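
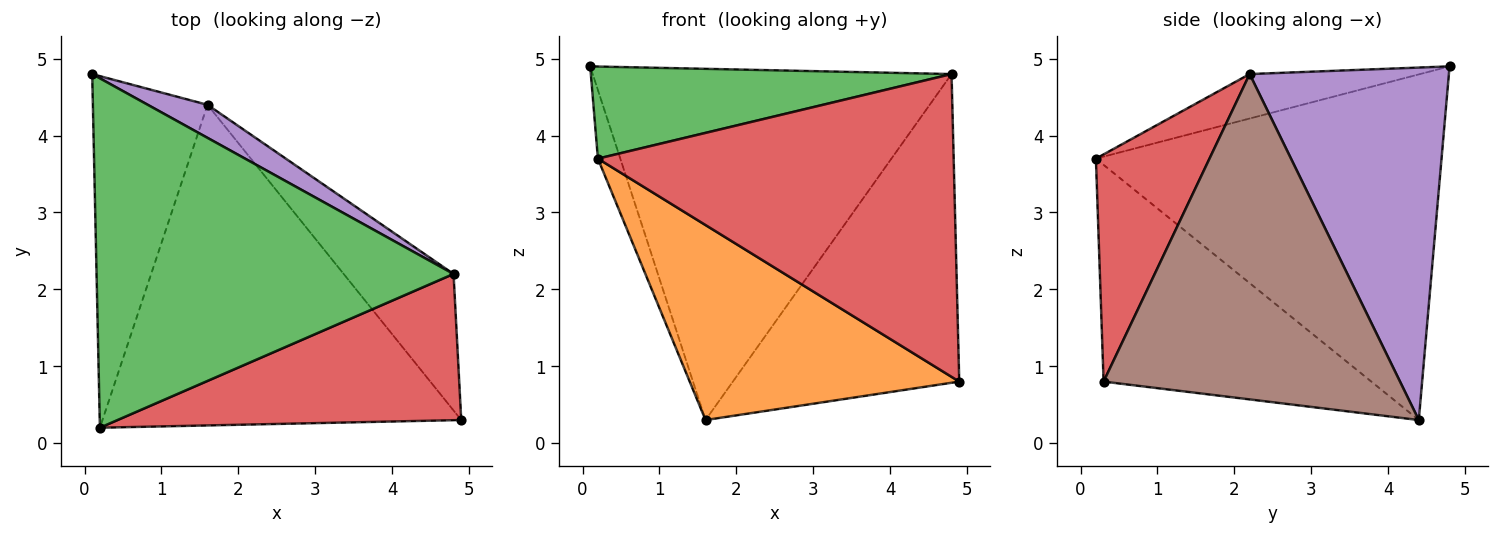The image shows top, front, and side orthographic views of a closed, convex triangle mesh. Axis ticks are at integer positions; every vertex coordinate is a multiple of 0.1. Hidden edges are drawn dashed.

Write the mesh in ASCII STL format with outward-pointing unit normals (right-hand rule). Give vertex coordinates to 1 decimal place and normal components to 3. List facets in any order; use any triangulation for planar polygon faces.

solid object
 facet normal -0.947 0.061 -0.314
  outer loop
   vertex 1.6 4.4 0.3
   vertex 0.2 0.2 3.7
   vertex 0.1 4.8 4.9
  endloop
 endfacet
 facet normal -0.459 -0.462 -0.759
  outer loop
   vertex 1.6 4.4 0.3
   vertex 4.9 0.3 0.8
   vertex 0.2 0.2 3.7
  endloop
 endfacet
 facet normal -0.120 -0.253 0.960
  outer loop
   vertex 4.8 2.2 4.8
   vertex 0.1 4.8 4.9
   vertex 0.2 0.2 3.7
  endloop
 endfacet
 facet normal 0.276 -0.865 0.418
  outer loop
   vertex 4.8 2.2 4.8
   vertex 0.2 0.2 3.7
   vertex 4.9 0.3 0.8
  endloop
 endfacet
 facet normal 0.484 0.871 0.082
  outer loop
   vertex 4.8 2.2 4.8
   vertex 1.6 4.4 0.3
   vertex 0.1 4.8 4.9
  endloop
 endfacet
 facet normal 0.768 0.586 -0.259
  outer loop
   vertex 4.8 2.2 4.8
   vertex 4.9 0.3 0.8
   vertex 1.6 4.4 0.3
  endloop
 endfacet
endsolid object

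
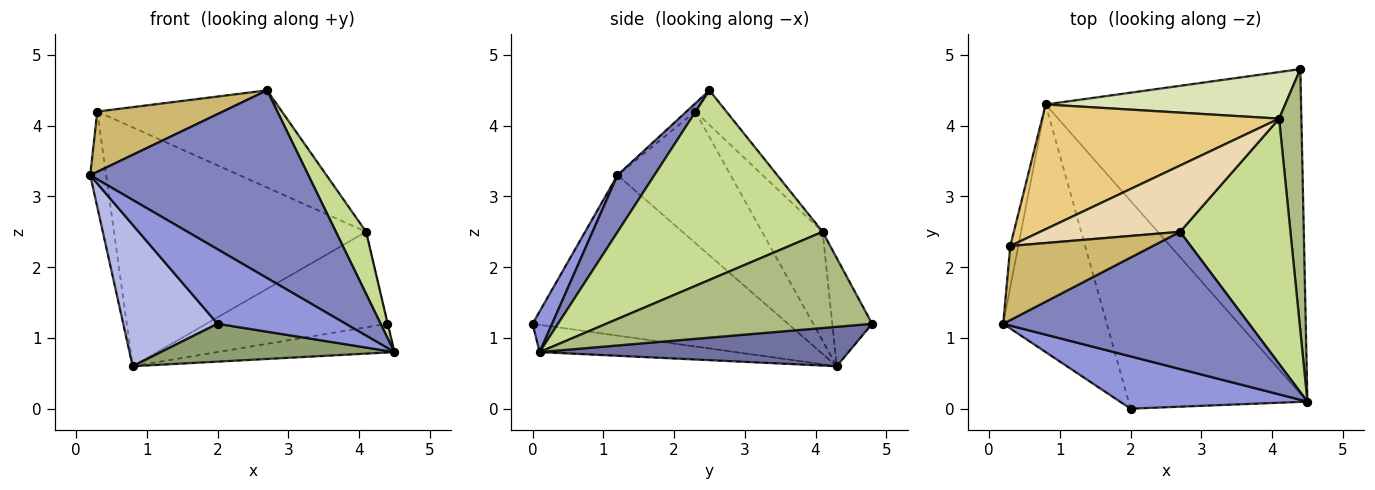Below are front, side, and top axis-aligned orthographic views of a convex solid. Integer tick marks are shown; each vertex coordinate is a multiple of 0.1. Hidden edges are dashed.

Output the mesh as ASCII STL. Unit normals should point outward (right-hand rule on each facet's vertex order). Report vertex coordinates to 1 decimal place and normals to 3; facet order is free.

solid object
 facet normal 0.152 0.087 -0.985
  outer loop
   vertex 0.8 4.3 0.6
   vertex 4.4 4.8 1.2
   vertex 4.5 0.1 0.8
  endloop
 endfacet
 facet normal 0.135 -0.800 0.585
  outer loop
   vertex 2.7 2.5 4.5
   vertex 0.2 1.2 3.3
   vertex 4.5 0.1 0.8
  endloop
 endfacet
 facet normal 0.124 -0.812 0.570
  outer loop
   vertex 2.0 0.0 1.2
   vertex 4.5 0.1 0.8
   vertex 0.2 1.2 3.3
  endloop
 endfacet
 facet normal -0.802 -0.296 -0.518
  outer loop
   vertex 2.0 0.0 1.2
   vertex 0.2 1.2 3.3
   vertex 0.8 4.3 0.6
  endloop
 endfacet
 facet normal -0.149 -0.177 -0.973
  outer loop
   vertex 2.0 0.0 1.2
   vertex 0.8 4.3 0.6
   vertex 4.5 0.1 0.8
  endloop
 endfacet
 facet normal 0.974 0.002 0.226
  outer loop
   vertex 4.1 4.1 2.5
   vertex 4.5 0.1 0.8
   vertex 4.4 4.8 1.2
  endloop
 endfacet
 facet normal 0.857 -0.126 0.499
  outer loop
   vertex 4.1 4.1 2.5
   vertex 2.7 2.5 4.5
   vertex 4.5 0.1 0.8
  endloop
 endfacet
 facet normal -0.194 0.882 0.430
  outer loop
   vertex 4.1 4.1 2.5
   vertex 4.4 4.8 1.2
   vertex 0.8 4.3 0.6
  endloop
 endfacet
 facet normal -0.988 0.139 -0.060
  outer loop
   vertex 0.3 2.3 4.2
   vertex 0.8 4.3 0.6
   vertex 0.2 1.2 3.3
  endloop
 endfacet
 facet normal -0.044 -0.630 0.775
  outer loop
   vertex 0.3 2.3 4.2
   vertex 0.2 1.2 3.3
   vertex 2.7 2.5 4.5
  endloop
 endfacet
 facet normal -0.208 0.867 0.453
  outer loop
   vertex 0.3 2.3 4.2
   vertex 4.1 4.1 2.5
   vertex 0.8 4.3 0.6
  endloop
 endfacet
 facet normal -0.138 0.818 0.558
  outer loop
   vertex 0.3 2.3 4.2
   vertex 2.7 2.5 4.5
   vertex 4.1 4.1 2.5
  endloop
 endfacet
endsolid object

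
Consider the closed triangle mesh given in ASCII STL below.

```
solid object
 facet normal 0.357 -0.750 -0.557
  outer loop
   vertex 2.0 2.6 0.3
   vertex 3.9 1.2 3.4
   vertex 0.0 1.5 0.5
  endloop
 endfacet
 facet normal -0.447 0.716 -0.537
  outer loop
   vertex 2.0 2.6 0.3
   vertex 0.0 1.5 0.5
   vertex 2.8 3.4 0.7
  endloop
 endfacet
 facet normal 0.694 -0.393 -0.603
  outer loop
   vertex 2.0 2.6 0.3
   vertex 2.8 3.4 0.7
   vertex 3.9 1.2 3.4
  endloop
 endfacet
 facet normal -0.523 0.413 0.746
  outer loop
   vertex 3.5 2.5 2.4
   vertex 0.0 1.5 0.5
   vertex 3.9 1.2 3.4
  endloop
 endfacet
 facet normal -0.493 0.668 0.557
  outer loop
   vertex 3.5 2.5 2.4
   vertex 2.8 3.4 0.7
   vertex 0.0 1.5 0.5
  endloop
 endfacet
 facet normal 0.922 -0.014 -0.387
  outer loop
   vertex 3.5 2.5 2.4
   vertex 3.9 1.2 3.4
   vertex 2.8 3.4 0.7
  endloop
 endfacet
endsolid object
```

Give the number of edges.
9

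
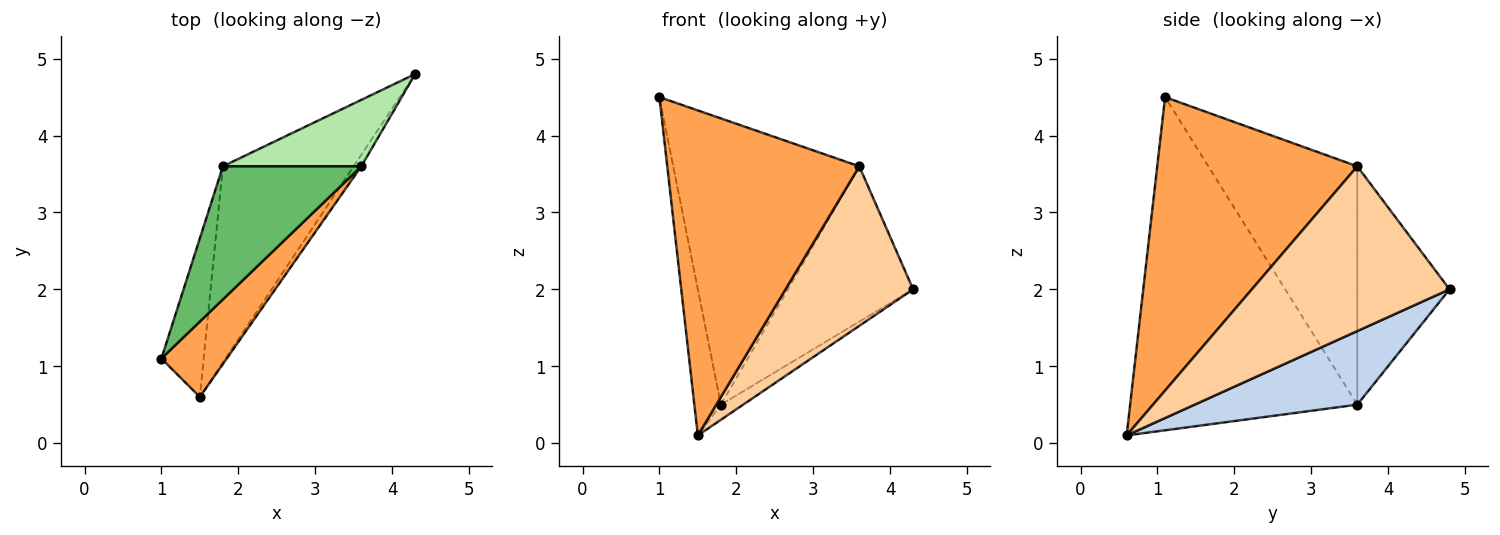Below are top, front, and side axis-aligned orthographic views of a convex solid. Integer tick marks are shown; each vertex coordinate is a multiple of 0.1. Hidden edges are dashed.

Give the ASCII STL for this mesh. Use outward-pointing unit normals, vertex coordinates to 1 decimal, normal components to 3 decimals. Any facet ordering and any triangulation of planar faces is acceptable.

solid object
 facet normal -0.985 0.115 -0.125
  outer loop
   vertex 1.8 3.6 0.5
   vertex 1.5 0.6 0.1
   vertex 1.0 1.1 4.5
  endloop
 endfacet
 facet normal 0.490 0.067 -0.869
  outer loop
   vertex 1.8 3.6 0.5
   vertex 4.3 4.8 2.0
   vertex 1.5 0.6 0.1
  endloop
 endfacet
 facet normal 0.712 -0.684 0.159
  outer loop
   vertex 3.6 3.6 3.6
   vertex 1.0 1.1 4.5
   vertex 1.5 0.6 0.1
  endloop
 endfacet
 facet normal 0.840 -0.542 -0.039
  outer loop
   vertex 3.6 3.6 3.6
   vertex 1.5 0.6 0.1
   vertex 4.3 4.8 2.0
  endloop
 endfacet
 facet normal -0.588 0.734 0.341
  outer loop
   vertex 3.6 3.6 3.6
   vertex 1.8 3.6 0.5
   vertex 1.0 1.1 4.5
  endloop
 endfacet
 facet normal -0.561 0.761 0.326
  outer loop
   vertex 3.6 3.6 3.6
   vertex 4.3 4.8 2.0
   vertex 1.8 3.6 0.5
  endloop
 endfacet
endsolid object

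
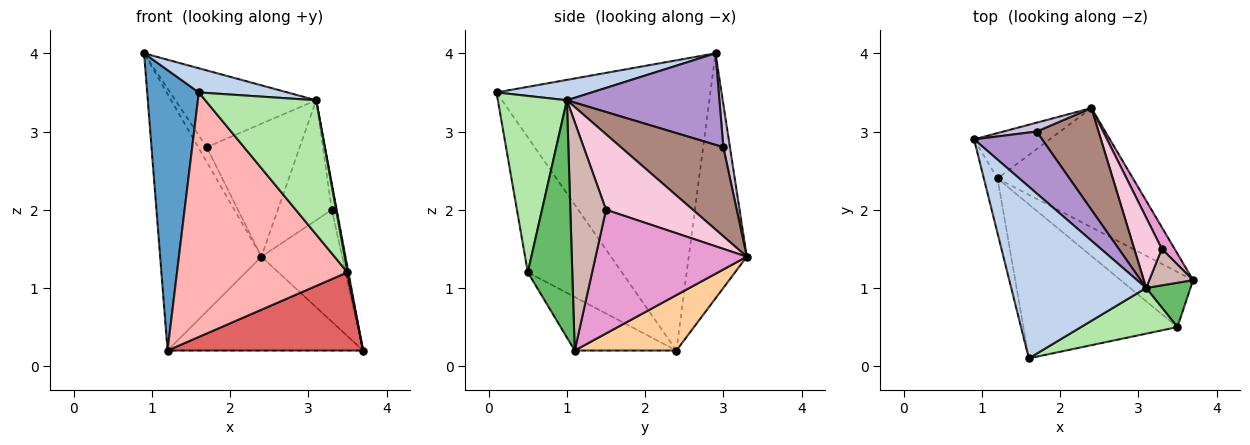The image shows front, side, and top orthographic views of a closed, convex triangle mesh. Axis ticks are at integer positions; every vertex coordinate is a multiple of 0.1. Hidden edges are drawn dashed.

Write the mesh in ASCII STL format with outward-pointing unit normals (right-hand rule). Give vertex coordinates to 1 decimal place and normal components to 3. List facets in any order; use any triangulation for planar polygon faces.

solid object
 facet normal -0.971 -0.235 -0.046
  outer loop
   vertex 1.2 2.4 0.2
   vertex 1.6 0.1 3.5
   vertex 0.9 2.9 4.0
  endloop
 endfacet
 facet normal 0.148 -0.138 0.979
  outer loop
   vertex 3.1 1.0 3.4
   vertex 0.9 2.9 4.0
   vertex 1.6 0.1 3.5
  endloop
 endfacet
 facet normal -0.492 0.858 -0.152
  outer loop
   vertex 2.4 3.3 1.4
   vertex 1.2 2.4 0.2
   vertex 0.9 2.9 4.0
  endloop
 endfacet
 facet normal 0.306 0.589 -0.748
  outer loop
   vertex 2.4 3.3 1.4
   vertex 3.7 1.1 0.2
   vertex 1.2 2.4 0.2
  endloop
 endfacet
 facet normal 0.983 -0.022 0.184
  outer loop
   vertex 3.5 0.5 1.2
   vertex 3.7 1.1 0.2
   vertex 3.1 1.0 3.4
  endloop
 endfacet
 facet normal 0.508 -0.815 0.278
  outer loop
   vertex 3.5 0.5 1.2
   vertex 3.1 1.0 3.4
   vertex 1.6 0.1 3.5
  endloop
 endfacet
 facet normal -0.391 -0.752 -0.530
  outer loop
   vertex 3.5 0.5 1.2
   vertex 1.2 2.4 0.2
   vertex 3.7 1.1 0.2
  endloop
 endfacet
 facet normal -0.423 -0.767 -0.483
  outer loop
   vertex 3.5 0.5 1.2
   vertex 1.6 0.1 3.5
   vertex 1.2 2.4 0.2
  endloop
 endfacet
 facet normal 0.645 0.595 0.479
  outer loop
   vertex 1.7 3.0 2.8
   vertex 0.9 2.9 4.0
   vertex 3.1 1.0 3.4
  endloop
 endfacet
 facet normal 0.558 0.710 0.431
  outer loop
   vertex 1.7 3.0 2.8
   vertex 2.4 3.3 1.4
   vertex 0.9 2.9 4.0
  endloop
 endfacet
 facet normal 0.658 0.598 0.457
  outer loop
   vertex 1.7 3.0 2.8
   vertex 3.1 1.0 3.4
   vertex 2.4 3.3 1.4
  endloop
 endfacet
 facet normal 0.973 0.133 0.187
  outer loop
   vertex 3.3 1.5 2.0
   vertex 3.1 1.0 3.4
   vertex 3.7 1.1 0.2
  endloop
 endfacet
 facet normal 0.878 0.469 0.091
  outer loop
   vertex 3.3 1.5 2.0
   vertex 3.7 1.1 0.2
   vertex 2.4 3.3 1.4
  endloop
 endfacet
 facet normal 0.811 0.504 0.296
  outer loop
   vertex 3.3 1.5 2.0
   vertex 2.4 3.3 1.4
   vertex 3.1 1.0 3.4
  endloop
 endfacet
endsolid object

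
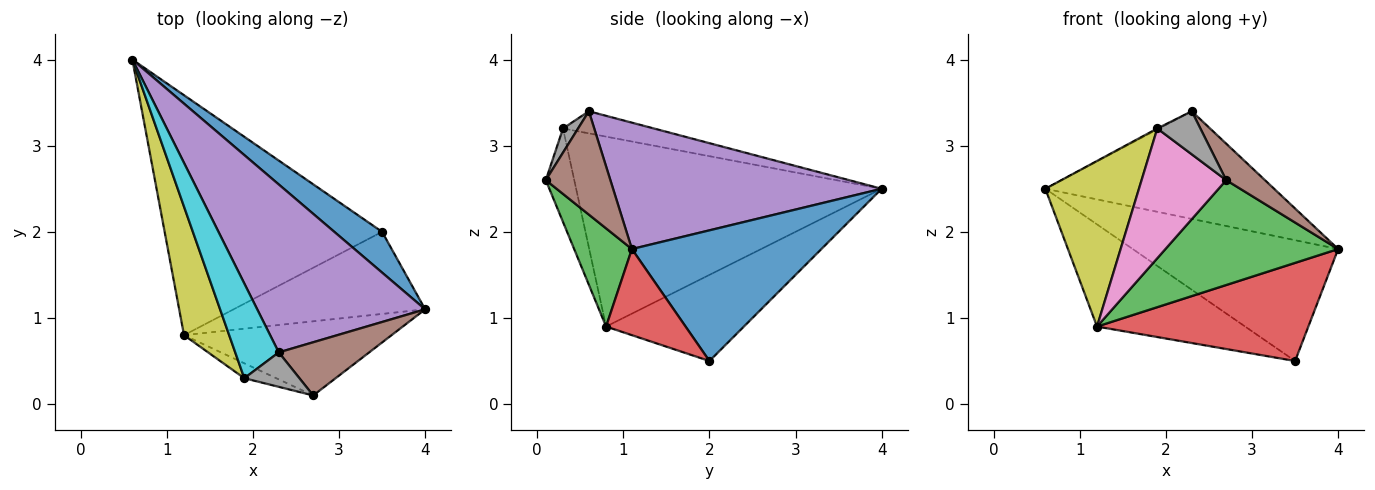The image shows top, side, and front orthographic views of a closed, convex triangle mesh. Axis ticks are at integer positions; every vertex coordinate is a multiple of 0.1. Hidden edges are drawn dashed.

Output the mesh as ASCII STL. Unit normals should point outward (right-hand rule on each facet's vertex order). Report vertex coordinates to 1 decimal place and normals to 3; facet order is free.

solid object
 facet normal 0.658 0.713 0.241
  outer loop
   vertex 3.5 2.0 0.5
   vertex 0.6 4.0 2.5
   vertex 4.0 1.1 1.8
  endloop
 endfacet
 facet normal -0.342 0.368 -0.864
  outer loop
   vertex 1.2 0.8 0.9
   vertex 0.6 4.0 2.5
   vertex 3.5 2.0 0.5
  endloop
 endfacet
 facet normal 0.263 -0.788 -0.557
  outer loop
   vertex 1.2 0.8 0.9
   vertex 4.0 1.1 1.8
   vertex 2.7 0.1 2.6
  endloop
 endfacet
 facet normal 0.277 -0.737 -0.617
  outer loop
   vertex 1.2 0.8 0.9
   vertex 3.5 2.0 0.5
   vertex 4.0 1.1 1.8
  endloop
 endfacet
 facet normal 0.535 0.456 0.711
  outer loop
   vertex 2.3 0.6 3.4
   vertex 4.0 1.1 1.8
   vertex 0.6 4.0 2.5
  endloop
 endfacet
 facet normal 0.686 -0.412 0.600
  outer loop
   vertex 2.3 0.6 3.4
   vertex 2.7 0.1 2.6
   vertex 4.0 1.1 1.8
  endloop
 endfacet
 facet normal -0.317 -0.942 -0.108
  outer loop
   vertex 1.9 0.3 3.2
   vertex 1.2 0.8 0.9
   vertex 2.7 0.1 2.6
  endloop
 endfacet
 facet normal 0.264 -0.753 0.603
  outer loop
   vertex 1.9 0.3 3.2
   vertex 2.7 0.1 2.6
   vertex 2.3 0.6 3.4
  endloop
 endfacet
 facet normal -0.932 -0.286 0.222
  outer loop
   vertex 1.9 0.3 3.2
   vertex 0.6 4.0 2.5
   vertex 1.2 0.8 0.9
  endloop
 endfacet
 facet normal -0.453 0.010 0.892
  outer loop
   vertex 1.9 0.3 3.2
   vertex 2.3 0.6 3.4
   vertex 0.6 4.0 2.5
  endloop
 endfacet
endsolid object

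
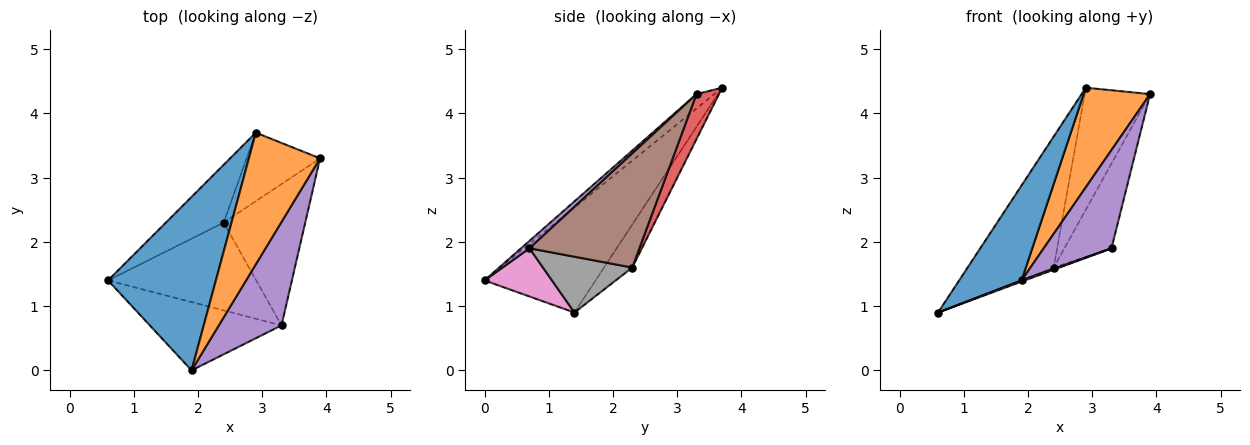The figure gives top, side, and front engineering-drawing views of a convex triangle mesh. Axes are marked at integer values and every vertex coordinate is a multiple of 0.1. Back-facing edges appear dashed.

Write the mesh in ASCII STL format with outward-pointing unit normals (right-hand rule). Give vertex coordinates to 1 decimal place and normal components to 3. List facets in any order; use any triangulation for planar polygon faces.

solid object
 facet normal -0.650 -0.365 0.667
  outer loop
   vertex 2.9 3.7 4.4
   vertex 0.6 1.4 0.9
   vertex 1.9 0.0 1.4
  endloop
 endfacet
 facet normal -0.159 -0.595 0.787
  outer loop
   vertex 2.9 3.7 4.4
   vertex 1.9 0.0 1.4
   vertex 3.9 3.3 4.3
  endloop
 endfacet
 facet normal -0.288 0.876 -0.387
  outer loop
   vertex 2.4 2.3 1.6
   vertex 0.6 1.4 0.9
   vertex 2.9 3.7 4.4
  endloop
 endfacet
 facet normal 0.287 0.835 -0.469
  outer loop
   vertex 2.4 2.3 1.6
   vertex 2.9 3.7 4.4
   vertex 3.9 3.3 4.3
  endloop
 endfacet
 facet normal 0.085 -0.686 0.722
  outer loop
   vertex 3.3 0.7 1.9
   vertex 3.9 3.3 4.3
   vertex 1.9 0.0 1.4
  endloop
 endfacet
 facet normal 0.768 0.329 -0.549
  outer loop
   vertex 3.3 0.7 1.9
   vertex 2.4 2.3 1.6
   vertex 3.9 3.3 4.3
  endloop
 endfacet
 facet normal 0.344 -0.016 -0.939
  outer loop
   vertex 3.3 0.7 1.9
   vertex 1.9 0.0 1.4
   vertex 0.6 1.4 0.9
  endloop
 endfacet
 facet normal 0.352 0.023 -0.936
  outer loop
   vertex 3.3 0.7 1.9
   vertex 0.6 1.4 0.9
   vertex 2.4 2.3 1.6
  endloop
 endfacet
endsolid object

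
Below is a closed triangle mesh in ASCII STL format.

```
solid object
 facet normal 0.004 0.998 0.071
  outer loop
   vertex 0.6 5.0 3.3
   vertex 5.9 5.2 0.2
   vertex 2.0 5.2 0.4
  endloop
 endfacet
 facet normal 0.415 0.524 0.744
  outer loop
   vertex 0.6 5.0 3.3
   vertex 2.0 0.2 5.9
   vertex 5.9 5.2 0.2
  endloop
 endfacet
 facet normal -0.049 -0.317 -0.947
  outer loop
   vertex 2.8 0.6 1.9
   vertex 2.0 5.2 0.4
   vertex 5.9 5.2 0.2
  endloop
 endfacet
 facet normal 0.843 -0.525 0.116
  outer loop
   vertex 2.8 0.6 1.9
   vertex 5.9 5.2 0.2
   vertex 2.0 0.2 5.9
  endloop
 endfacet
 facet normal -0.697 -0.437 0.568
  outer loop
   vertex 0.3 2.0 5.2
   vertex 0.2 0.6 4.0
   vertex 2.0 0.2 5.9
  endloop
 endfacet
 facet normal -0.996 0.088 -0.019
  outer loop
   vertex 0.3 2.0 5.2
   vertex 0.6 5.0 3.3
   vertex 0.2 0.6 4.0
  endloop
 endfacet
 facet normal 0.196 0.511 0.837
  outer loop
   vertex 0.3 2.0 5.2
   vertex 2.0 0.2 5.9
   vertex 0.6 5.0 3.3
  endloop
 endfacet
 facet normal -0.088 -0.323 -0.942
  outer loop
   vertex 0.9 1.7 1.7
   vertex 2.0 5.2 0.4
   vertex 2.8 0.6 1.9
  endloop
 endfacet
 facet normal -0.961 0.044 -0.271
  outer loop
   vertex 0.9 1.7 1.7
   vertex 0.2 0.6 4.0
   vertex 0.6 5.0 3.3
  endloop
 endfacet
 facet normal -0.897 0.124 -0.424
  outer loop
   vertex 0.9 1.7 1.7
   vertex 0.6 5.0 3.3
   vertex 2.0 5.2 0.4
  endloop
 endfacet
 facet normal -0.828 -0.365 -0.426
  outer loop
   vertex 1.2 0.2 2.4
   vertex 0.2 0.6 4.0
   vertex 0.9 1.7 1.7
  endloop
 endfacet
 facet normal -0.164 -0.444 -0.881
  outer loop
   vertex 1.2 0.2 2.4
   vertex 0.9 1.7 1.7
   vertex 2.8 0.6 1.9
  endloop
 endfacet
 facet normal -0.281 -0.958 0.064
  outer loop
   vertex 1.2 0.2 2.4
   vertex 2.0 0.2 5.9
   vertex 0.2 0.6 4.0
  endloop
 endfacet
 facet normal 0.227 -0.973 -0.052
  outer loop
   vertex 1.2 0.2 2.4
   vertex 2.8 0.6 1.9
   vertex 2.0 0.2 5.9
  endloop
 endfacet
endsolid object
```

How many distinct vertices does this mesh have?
9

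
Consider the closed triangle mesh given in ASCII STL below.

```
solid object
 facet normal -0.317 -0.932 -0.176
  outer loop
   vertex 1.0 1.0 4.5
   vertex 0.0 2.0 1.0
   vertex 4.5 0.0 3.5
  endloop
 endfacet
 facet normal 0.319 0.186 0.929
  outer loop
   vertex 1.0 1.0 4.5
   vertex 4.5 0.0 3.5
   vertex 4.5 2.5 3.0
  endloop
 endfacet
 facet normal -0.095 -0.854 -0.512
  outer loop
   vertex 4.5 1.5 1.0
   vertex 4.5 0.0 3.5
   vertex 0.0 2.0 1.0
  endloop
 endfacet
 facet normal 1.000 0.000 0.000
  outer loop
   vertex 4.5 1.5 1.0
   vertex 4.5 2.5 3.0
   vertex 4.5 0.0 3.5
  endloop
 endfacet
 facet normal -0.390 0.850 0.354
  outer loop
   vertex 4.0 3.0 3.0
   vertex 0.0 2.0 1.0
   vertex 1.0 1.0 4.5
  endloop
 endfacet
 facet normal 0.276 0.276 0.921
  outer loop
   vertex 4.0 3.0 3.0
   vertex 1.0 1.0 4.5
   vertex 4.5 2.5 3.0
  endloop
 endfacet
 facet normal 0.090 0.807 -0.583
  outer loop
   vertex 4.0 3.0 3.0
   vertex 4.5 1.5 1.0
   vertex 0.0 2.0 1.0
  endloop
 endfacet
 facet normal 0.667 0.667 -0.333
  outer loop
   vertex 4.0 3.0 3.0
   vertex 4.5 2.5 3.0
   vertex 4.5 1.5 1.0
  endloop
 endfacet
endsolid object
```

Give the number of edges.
12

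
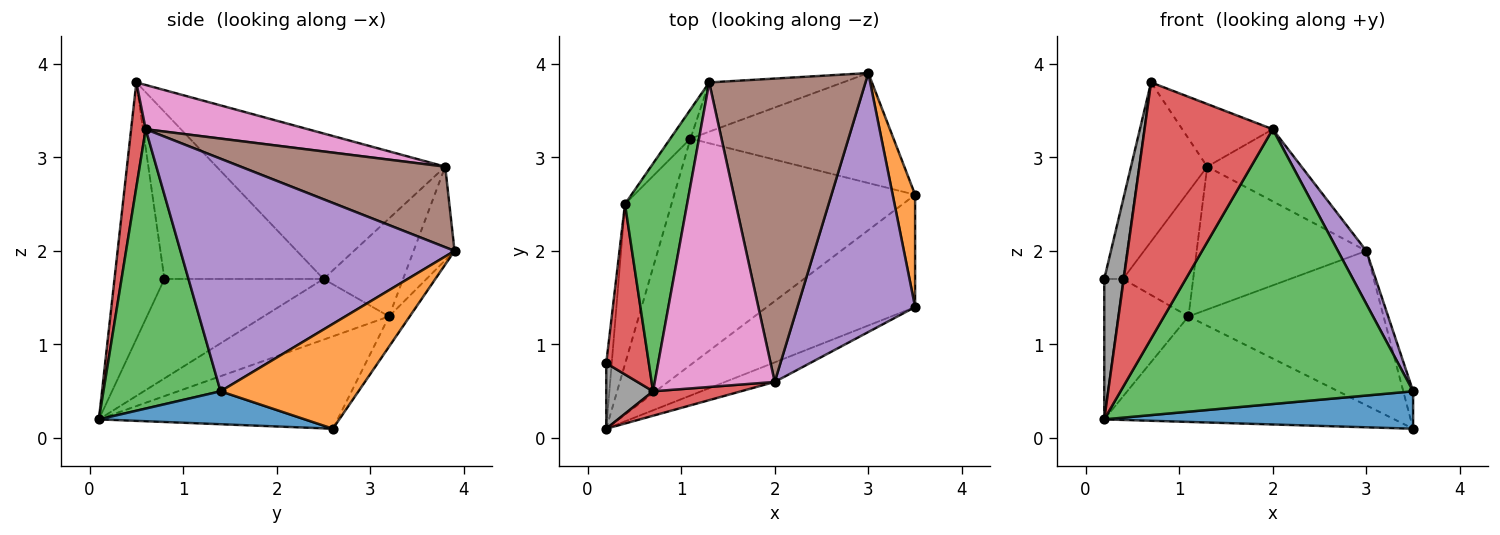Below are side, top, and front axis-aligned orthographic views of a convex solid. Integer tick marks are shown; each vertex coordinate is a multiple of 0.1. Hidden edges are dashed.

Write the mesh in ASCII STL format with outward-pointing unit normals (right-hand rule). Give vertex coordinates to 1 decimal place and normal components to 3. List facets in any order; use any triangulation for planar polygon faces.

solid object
 facet normal 0.206 -0.309 -0.928
  outer loop
   vertex 3.5 2.6 0.1
   vertex 3.5 1.4 0.5
   vertex 0.2 0.1 0.2
  endloop
 endfacet
 facet normal 0.975 0.070 0.209
  outer loop
   vertex 3.5 2.6 0.1
   vertex 3.0 3.9 2.0
   vertex 3.5 1.4 0.5
  endloop
 endfacet
 facet normal 0.371 -0.926 -0.066
  outer loop
   vertex 2.0 0.6 3.3
   vertex 0.2 0.1 0.2
   vertex 3.5 1.4 0.5
  endloop
 endfacet
 facet normal 0.112 -0.989 0.094
  outer loop
   vertex 2.0 0.6 3.3
   vertex 0.7 0.5 3.8
   vertex 0.2 0.1 0.2
  endloop
 endfacet
 facet normal 0.888 -0.092 0.450
  outer loop
   vertex 2.0 0.6 3.3
   vertex 3.5 1.4 0.5
   vertex 3.0 3.9 2.0
  endloop
 endfacet
 facet normal 0.448 0.207 0.870
  outer loop
   vertex 2.0 0.6 3.3
   vertex 3.0 3.9 2.0
   vertex 1.3 3.8 2.9
  endloop
 endfacet
 facet normal 0.340 0.189 0.921
  outer loop
   vertex 2.0 0.6 3.3
   vertex 1.3 3.8 2.9
   vertex 0.7 0.5 3.8
  endloop
 endfacet
 facet normal -0.918 -0.359 0.167
  outer loop
   vertex 0.2 0.8 1.7
   vertex 0.2 0.1 0.2
   vertex 0.7 0.5 3.8
  endloop
 endfacet
 facet normal -0.328 0.399 -0.856
  outer loop
   vertex 1.1 3.2 1.3
   vertex 3.5 2.6 0.1
   vertex 0.2 0.1 0.2
  endloop
 endfacet
 facet normal -0.222 0.922 -0.318
  outer loop
   vertex 1.1 3.2 1.3
   vertex 1.3 3.8 2.9
   vertex 3.0 3.9 2.0
  endloop
 endfacet
 facet normal -0.086 0.812 -0.578
  outer loop
   vertex 1.1 3.2 1.3
   vertex 3.0 3.9 2.0
   vertex 3.5 2.6 0.1
  endloop
 endfacet
 facet normal -0.741 0.654 -0.153
  outer loop
   vertex 0.4 2.5 1.7
   vertex 1.3 3.8 2.9
   vertex 1.1 3.2 1.3
  endloop
 endfacet
 facet normal -0.887 0.265 0.379
  outer loop
   vertex 0.4 2.5 1.7
   vertex 0.7 0.5 3.8
   vertex 1.3 3.8 2.9
  endloop
 endfacet
 facet normal -0.963 0.113 0.245
  outer loop
   vertex 0.4 2.5 1.7
   vertex 0.2 0.8 1.7
   vertex 0.7 0.5 3.8
  endloop
 endfacet
 facet normal -0.992 0.117 -0.054
  outer loop
   vertex 0.4 2.5 1.7
   vertex 0.2 0.1 0.2
   vertex 0.2 0.8 1.7
  endloop
 endfacet
 facet normal -0.725 0.408 -0.555
  outer loop
   vertex 0.4 2.5 1.7
   vertex 1.1 3.2 1.3
   vertex 0.2 0.1 0.2
  endloop
 endfacet
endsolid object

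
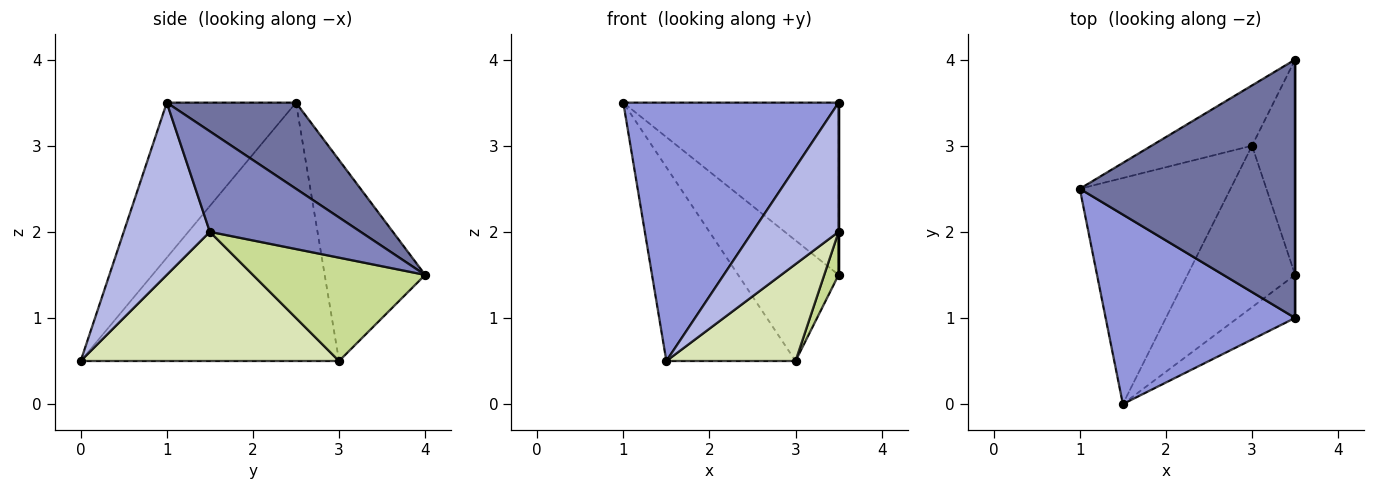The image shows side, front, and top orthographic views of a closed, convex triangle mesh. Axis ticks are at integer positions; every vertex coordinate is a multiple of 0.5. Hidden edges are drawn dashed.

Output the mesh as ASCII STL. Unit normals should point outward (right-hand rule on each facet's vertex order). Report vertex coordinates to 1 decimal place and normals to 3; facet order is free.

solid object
 facet normal 0.316 0.526 0.789
  outer loop
   vertex 3.5 1.0 3.5
   vertex 3.5 4.0 1.5
   vertex 1.0 2.5 3.5
  endloop
 endfacet
 facet normal 1.000 0.000 0.000
  outer loop
   vertex 3.5 1.0 3.5
   vertex 3.5 1.5 2.0
   vertex 3.5 4.0 1.5
  endloop
 endfacet
 facet normal -0.436 -0.726 0.532
  outer loop
   vertex 3.5 1.0 3.5
   vertex 1.0 2.5 3.5
   vertex 1.5 0.0 0.5
  endloop
 endfacet
 facet normal 0.688 -0.688 -0.229
  outer loop
   vertex 3.5 1.0 3.5
   vertex 1.5 0.0 0.5
   vertex 3.5 1.5 2.0
  endloop
 endfacet
 facet normal -0.667 0.667 -0.333
  outer loop
   vertex 3.0 3.0 0.5
   vertex 1.0 2.5 3.5
   vertex 3.5 4.0 1.5
  endloop
 endfacet
 facet normal -0.793 0.396 -0.463
  outer loop
   vertex 3.0 3.0 0.5
   vertex 1.5 0.0 0.5
   vertex 1.0 2.5 3.5
  endloop
 endfacet
 facet normal 0.920 -0.077 -0.383
  outer loop
   vertex 3.0 3.0 0.5
   vertex 3.5 4.0 1.5
   vertex 3.5 1.5 2.0
  endloop
 endfacet
 facet normal 0.717 -0.359 -0.598
  outer loop
   vertex 3.0 3.0 0.5
   vertex 3.5 1.5 2.0
   vertex 1.5 0.0 0.5
  endloop
 endfacet
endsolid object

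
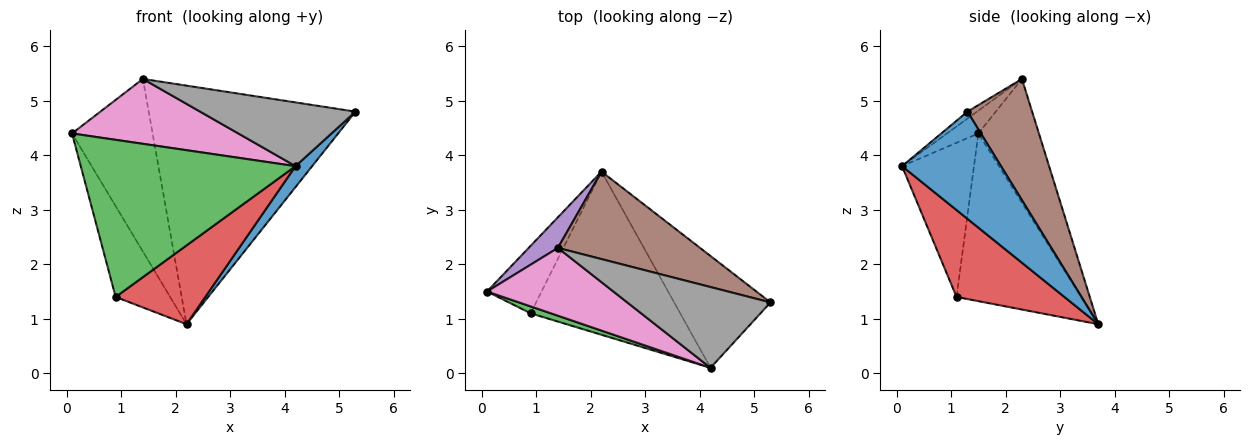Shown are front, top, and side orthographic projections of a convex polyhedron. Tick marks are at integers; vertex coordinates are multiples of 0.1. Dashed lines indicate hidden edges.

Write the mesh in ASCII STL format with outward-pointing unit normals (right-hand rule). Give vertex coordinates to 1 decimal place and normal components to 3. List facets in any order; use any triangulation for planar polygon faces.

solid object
 facet normal 0.738 -0.124 -0.663
  outer loop
   vertex 4.2 0.1 3.8
   vertex 2.2 3.7 0.9
   vertex 5.3 1.3 4.8
  endloop
 endfacet
 facet normal -0.878 0.384 -0.285
  outer loop
   vertex 0.9 1.1 1.4
   vertex 0.1 1.5 4.4
   vertex 2.2 3.7 0.9
  endloop
 endfacet
 facet normal -0.317 -0.947 0.042
  outer loop
   vertex 0.9 1.1 1.4
   vertex 4.2 0.1 3.8
   vertex 0.1 1.5 4.4
  endloop
 endfacet
 facet normal 0.464 -0.385 -0.798
  outer loop
   vertex 0.9 1.1 1.4
   vertex 2.2 3.7 0.9
   vertex 4.2 0.1 3.8
  endloop
 endfacet
 facet normal -0.595 0.791 0.140
  outer loop
   vertex 1.4 2.3 5.4
   vertex 2.2 3.7 0.9
   vertex 0.1 1.5 4.4
  endloop
 endfacet
 facet normal 0.282 0.901 0.330
  outer loop
   vertex 1.4 2.3 5.4
   vertex 5.3 1.3 4.8
   vertex 2.2 3.7 0.9
  endloop
 endfacet
 facet normal -0.129 -0.686 0.716
  outer loop
   vertex 1.4 2.3 5.4
   vertex 0.1 1.5 4.4
   vertex 4.2 0.1 3.8
  endloop
 endfacet
 facet normal -0.038 -0.619 0.785
  outer loop
   vertex 1.4 2.3 5.4
   vertex 4.2 0.1 3.8
   vertex 5.3 1.3 4.8
  endloop
 endfacet
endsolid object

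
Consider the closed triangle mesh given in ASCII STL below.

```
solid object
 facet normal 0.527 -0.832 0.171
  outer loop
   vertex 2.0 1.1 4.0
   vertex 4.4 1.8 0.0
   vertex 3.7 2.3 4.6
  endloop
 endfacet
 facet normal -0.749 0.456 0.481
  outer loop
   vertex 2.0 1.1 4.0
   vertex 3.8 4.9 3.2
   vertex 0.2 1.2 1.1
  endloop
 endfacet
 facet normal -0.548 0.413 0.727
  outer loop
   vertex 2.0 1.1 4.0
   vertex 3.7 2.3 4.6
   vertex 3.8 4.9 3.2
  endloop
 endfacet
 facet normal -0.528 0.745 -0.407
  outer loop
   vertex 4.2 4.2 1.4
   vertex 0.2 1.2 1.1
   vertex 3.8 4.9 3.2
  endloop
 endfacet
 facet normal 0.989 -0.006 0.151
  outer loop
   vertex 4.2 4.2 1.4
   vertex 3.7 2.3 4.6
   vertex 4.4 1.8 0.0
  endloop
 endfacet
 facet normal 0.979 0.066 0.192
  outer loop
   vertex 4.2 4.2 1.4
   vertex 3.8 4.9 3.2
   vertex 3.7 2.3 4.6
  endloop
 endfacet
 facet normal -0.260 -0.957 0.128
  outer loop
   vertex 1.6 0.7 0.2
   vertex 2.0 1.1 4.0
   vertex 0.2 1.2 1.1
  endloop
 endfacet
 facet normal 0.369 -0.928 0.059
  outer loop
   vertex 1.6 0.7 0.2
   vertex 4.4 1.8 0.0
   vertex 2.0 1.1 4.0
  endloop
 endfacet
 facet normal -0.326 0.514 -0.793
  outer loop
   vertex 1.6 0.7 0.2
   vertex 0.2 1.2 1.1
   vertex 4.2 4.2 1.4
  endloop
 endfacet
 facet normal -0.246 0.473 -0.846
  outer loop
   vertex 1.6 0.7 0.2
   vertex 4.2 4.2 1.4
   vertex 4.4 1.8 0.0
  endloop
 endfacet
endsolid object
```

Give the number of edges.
15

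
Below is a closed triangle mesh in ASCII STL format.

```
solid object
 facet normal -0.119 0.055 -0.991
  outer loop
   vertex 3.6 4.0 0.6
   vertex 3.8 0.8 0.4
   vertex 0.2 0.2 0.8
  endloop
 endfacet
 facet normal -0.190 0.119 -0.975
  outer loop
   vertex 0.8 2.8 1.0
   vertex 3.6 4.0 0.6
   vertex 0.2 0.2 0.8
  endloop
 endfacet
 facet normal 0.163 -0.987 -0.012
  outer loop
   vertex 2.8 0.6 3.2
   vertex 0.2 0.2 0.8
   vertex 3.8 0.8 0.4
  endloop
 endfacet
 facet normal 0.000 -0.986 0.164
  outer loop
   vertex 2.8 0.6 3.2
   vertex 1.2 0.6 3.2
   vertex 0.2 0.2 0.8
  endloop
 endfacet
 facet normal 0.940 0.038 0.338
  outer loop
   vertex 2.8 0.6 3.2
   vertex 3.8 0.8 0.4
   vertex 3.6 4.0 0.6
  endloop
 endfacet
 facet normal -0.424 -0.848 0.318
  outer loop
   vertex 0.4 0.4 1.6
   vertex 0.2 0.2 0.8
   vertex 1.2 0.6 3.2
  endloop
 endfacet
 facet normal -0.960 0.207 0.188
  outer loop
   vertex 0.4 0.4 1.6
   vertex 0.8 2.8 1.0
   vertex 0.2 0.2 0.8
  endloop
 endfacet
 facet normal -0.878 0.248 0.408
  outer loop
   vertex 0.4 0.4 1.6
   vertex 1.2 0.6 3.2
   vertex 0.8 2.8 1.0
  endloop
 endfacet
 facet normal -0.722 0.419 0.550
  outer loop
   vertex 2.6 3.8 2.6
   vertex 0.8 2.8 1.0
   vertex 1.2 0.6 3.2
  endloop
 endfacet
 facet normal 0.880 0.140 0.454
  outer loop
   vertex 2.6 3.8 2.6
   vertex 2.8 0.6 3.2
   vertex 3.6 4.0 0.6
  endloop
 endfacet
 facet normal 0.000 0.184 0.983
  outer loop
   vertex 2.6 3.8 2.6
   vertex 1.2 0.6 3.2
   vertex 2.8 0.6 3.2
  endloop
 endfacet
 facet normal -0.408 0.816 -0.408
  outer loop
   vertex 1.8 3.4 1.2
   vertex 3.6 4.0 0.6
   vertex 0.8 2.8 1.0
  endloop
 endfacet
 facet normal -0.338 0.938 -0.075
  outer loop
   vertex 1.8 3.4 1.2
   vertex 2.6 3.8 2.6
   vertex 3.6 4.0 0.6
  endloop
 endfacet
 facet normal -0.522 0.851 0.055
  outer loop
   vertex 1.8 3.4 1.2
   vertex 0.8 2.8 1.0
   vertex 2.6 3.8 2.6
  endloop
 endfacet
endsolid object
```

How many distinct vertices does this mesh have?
9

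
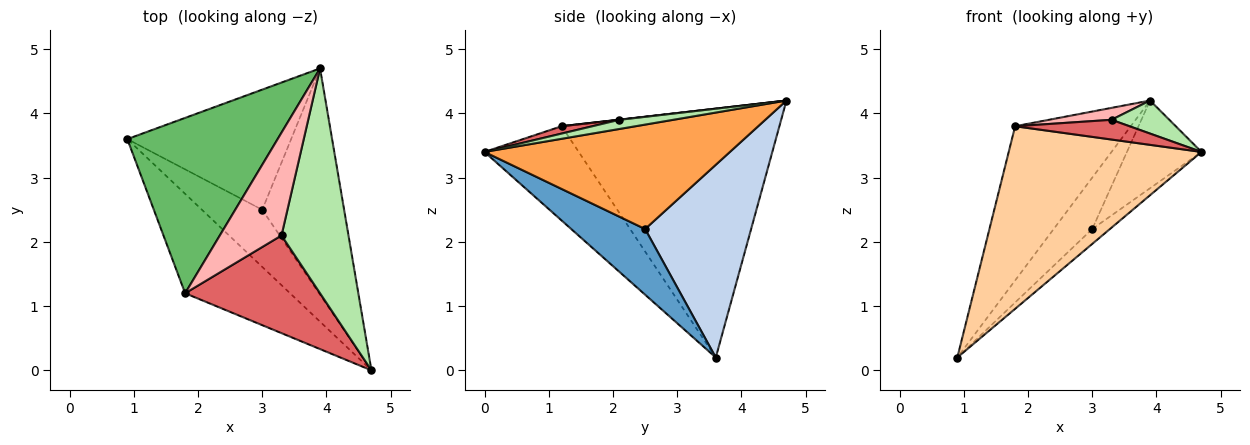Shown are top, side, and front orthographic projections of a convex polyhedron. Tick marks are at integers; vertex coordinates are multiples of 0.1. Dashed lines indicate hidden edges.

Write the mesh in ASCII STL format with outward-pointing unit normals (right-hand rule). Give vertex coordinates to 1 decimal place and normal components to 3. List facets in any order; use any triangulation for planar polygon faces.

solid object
 facet normal 0.725 0.173 -0.666
  outer loop
   vertex 3.0 2.5 2.2
   vertex 4.7 0.0 3.4
   vertex 0.9 3.6 0.2
  endloop
 endfacet
 facet normal 0.734 0.267 -0.624
  outer loop
   vertex 3.0 2.5 2.2
   vertex 0.9 3.6 0.2
   vertex 3.9 4.7 4.2
  endloop
 endfacet
 facet normal 0.765 0.232 -0.600
  outer loop
   vertex 3.0 2.5 2.2
   vertex 3.9 4.7 4.2
   vertex 4.7 0.0 3.4
  endloop
 endfacet
 facet normal -0.395 -0.807 -0.439
  outer loop
   vertex 1.8 1.2 3.8
   vertex 0.9 3.6 0.2
   vertex 4.7 0.0 3.4
  endloop
 endfacet
 facet normal -0.779 0.414 0.471
  outer loop
   vertex 1.8 1.2 3.8
   vertex 3.9 4.7 4.2
   vertex 0.9 3.6 0.2
  endloop
 endfacet
 facet normal 0.134 -0.144 0.980
  outer loop
   vertex 3.3 2.1 3.9
   vertex 4.7 0.0 3.4
   vertex 3.9 4.7 4.2
  endloop
 endfacet
 facet normal 0.053 -0.198 0.979
  outer loop
   vertex 3.3 2.1 3.9
   vertex 1.8 1.2 3.8
   vertex 4.7 0.0 3.4
  endloop
 endfacet
 facet normal 0.003 -0.115 0.993
  outer loop
   vertex 3.3 2.1 3.9
   vertex 3.9 4.7 4.2
   vertex 1.8 1.2 3.8
  endloop
 endfacet
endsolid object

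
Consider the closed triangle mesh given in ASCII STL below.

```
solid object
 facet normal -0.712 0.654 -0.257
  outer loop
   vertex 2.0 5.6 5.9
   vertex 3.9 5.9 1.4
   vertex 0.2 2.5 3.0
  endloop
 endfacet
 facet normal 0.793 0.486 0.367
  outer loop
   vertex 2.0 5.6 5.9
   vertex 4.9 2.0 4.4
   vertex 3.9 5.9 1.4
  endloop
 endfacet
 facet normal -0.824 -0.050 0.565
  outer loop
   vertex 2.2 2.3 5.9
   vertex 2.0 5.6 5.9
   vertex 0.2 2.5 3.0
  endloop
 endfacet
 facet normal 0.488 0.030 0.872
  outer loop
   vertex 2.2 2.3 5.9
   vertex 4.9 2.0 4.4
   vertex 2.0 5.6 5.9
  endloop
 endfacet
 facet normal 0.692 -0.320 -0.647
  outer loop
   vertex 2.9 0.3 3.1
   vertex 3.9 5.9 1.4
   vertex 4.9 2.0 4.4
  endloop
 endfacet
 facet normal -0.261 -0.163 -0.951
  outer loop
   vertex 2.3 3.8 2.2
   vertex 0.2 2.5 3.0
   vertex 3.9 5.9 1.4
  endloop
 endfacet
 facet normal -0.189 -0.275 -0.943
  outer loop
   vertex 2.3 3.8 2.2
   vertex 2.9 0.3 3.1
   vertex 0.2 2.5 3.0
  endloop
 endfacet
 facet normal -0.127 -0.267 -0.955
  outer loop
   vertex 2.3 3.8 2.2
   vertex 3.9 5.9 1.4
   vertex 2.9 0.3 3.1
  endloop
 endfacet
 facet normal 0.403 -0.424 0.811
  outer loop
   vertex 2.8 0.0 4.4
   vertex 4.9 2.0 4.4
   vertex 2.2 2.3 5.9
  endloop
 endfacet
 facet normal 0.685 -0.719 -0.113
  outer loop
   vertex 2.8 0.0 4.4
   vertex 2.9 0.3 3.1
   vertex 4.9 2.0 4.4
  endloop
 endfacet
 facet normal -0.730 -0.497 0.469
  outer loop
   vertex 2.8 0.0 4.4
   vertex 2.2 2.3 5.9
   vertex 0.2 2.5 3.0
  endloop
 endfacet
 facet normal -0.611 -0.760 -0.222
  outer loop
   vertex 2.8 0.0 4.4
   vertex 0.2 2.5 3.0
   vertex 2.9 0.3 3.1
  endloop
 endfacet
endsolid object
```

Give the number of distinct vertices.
8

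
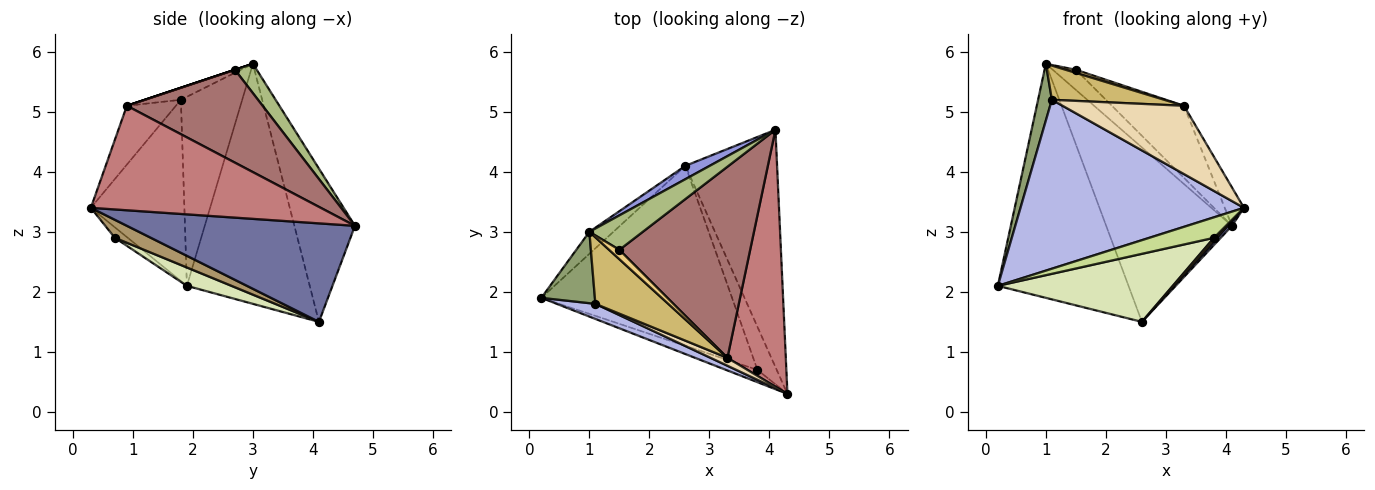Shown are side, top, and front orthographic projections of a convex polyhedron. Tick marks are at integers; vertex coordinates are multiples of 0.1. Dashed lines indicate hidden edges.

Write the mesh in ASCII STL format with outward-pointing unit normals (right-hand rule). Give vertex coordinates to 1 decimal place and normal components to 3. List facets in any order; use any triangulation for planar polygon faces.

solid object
 facet normal 0.732 -0.013 -0.681
  outer loop
   vertex 2.6 4.1 1.5
   vertex 4.1 4.7 3.1
   vertex 4.3 0.3 3.4
  endloop
 endfacet
 facet normal -0.683 0.727 -0.068
  outer loop
   vertex 2.6 4.1 1.5
   vertex 0.2 1.9 2.1
   vertex 1.0 3.0 5.8
  endloop
 endfacet
 facet normal -0.433 0.899 0.069
  outer loop
   vertex 2.6 4.1 1.5
   vertex 1.0 3.0 5.8
   vertex 4.1 4.7 3.1
  endloop
 endfacet
 facet normal -0.385 -0.919 0.082
  outer loop
   vertex 1.1 1.8 5.2
   vertex 0.2 1.9 2.1
   vertex 4.3 0.3 3.4
  endloop
 endfacet
 facet normal -0.940 -0.211 0.266
  outer loop
   vertex 1.1 1.8 5.2
   vertex 1.0 3.0 5.8
   vertex 0.2 1.9 2.1
  endloop
 endfacet
 facet normal 0.429 0.456 0.780
  outer loop
   vertex 1.5 2.7 5.7
   vertex 4.1 4.7 3.1
   vertex 1.0 3.0 5.8
  endloop
 endfacet
 facet normal -0.169 -0.845 -0.507
  outer loop
   vertex 3.8 0.7 2.9
   vertex 4.3 0.3 3.4
   vertex 0.2 1.9 2.1
  endloop
 endfacet
 facet normal 0.090 -0.352 -0.932
  outer loop
   vertex 3.8 0.7 2.9
   vertex 0.2 1.9 2.1
   vertex 2.6 4.1 1.5
  endloop
 endfacet
 facet normal 0.682 -0.060 -0.729
  outer loop
   vertex 3.8 0.7 2.9
   vertex 2.6 4.1 1.5
   vertex 4.3 0.3 3.4
  endloop
 endfacet
 facet normal -0.145 -0.452 0.880
  outer loop
   vertex 3.3 0.9 5.1
   vertex 1.0 3.0 5.8
   vertex 1.1 1.8 5.2
  endloop
 endfacet
 facet normal 0.000 -0.316 0.949
  outer loop
   vertex 3.3 0.9 5.1
   vertex 1.5 2.7 5.7
   vertex 1.0 3.0 5.8
  endloop
 endfacet
 facet normal -0.372 -0.922 0.106
  outer loop
   vertex 3.3 0.9 5.1
   vertex 1.1 1.8 5.2
   vertex 4.3 0.3 3.4
  endloop
 endfacet
 facet normal 0.553 0.294 0.779
  outer loop
   vertex 3.3 0.9 5.1
   vertex 4.1 4.7 3.1
   vertex 1.5 2.7 5.7
  endloop
 endfacet
 facet normal 0.871 0.073 0.486
  outer loop
   vertex 3.3 0.9 5.1
   vertex 4.3 0.3 3.4
   vertex 4.1 4.7 3.1
  endloop
 endfacet
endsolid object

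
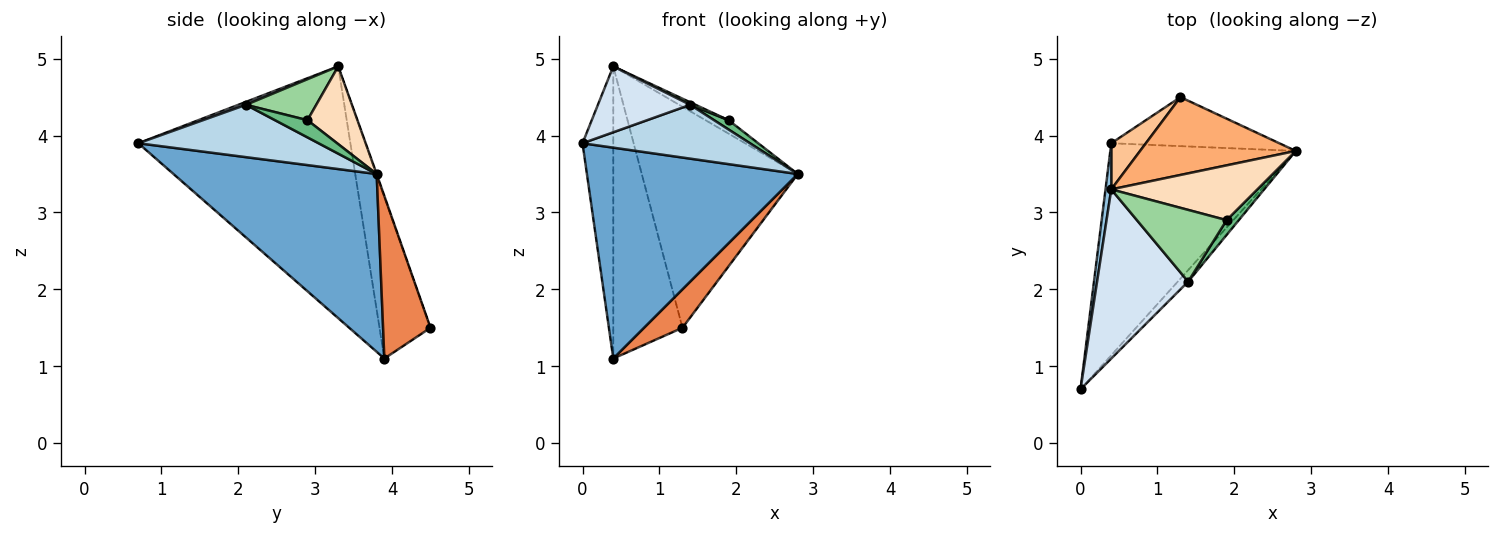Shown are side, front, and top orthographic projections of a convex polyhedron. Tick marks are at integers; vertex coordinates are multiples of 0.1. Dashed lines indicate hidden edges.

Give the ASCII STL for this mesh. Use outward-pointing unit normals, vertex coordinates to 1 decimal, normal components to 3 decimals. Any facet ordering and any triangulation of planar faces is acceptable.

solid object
 facet normal 0.562 -0.583 -0.586
  outer loop
   vertex 0.4 3.9 1.1
   vertex 2.8 3.8 3.5
   vertex 0.0 0.7 3.9
  endloop
 endfacet
 facet normal -0.989 0.143 0.023
  outer loop
   vertex 0.4 3.3 4.9
   vertex 0.4 3.9 1.1
   vertex 0.0 0.7 3.9
  endloop
 endfacet
 facet normal 0.725 -0.673 -0.144
  outer loop
   vertex 1.4 2.1 4.4
   vertex 0.0 0.7 3.9
   vertex 2.8 3.8 3.5
  endloop
 endfacet
 facet normal 0.030 -0.363 0.931
  outer loop
   vertex 1.4 2.1 4.4
   vertex 0.4 3.3 4.9
   vertex 0.0 0.7 3.9
  endloop
 endfacet
 facet normal 0.606 -0.491 -0.626
  outer loop
   vertex 1.3 4.5 1.5
   vertex 2.8 3.8 3.5
   vertex 0.4 3.9 1.1
  endloop
 endfacet
 facet normal -0.003 0.943 0.332
  outer loop
   vertex 1.3 4.5 1.5
   vertex 0.4 3.3 4.9
   vertex 2.8 3.8 3.5
  endloop
 endfacet
 facet normal -0.588 0.799 0.126
  outer loop
   vertex 1.3 4.5 1.5
   vertex 0.4 3.9 1.1
   vertex 0.4 3.3 4.9
  endloop
 endfacet
 facet normal 0.459 0.212 0.863
  outer loop
   vertex 1.9 2.9 4.2
   vertex 2.8 3.8 3.5
   vertex 0.4 3.3 4.9
  endloop
 endfacet
 facet normal 0.766 -0.343 0.544
  outer loop
   vertex 1.9 2.9 4.2
   vertex 1.4 2.1 4.4
   vertex 2.8 3.8 3.5
  endloop
 endfacet
 facet normal 0.416 -0.032 0.909
  outer loop
   vertex 1.9 2.9 4.2
   vertex 0.4 3.3 4.9
   vertex 1.4 2.1 4.4
  endloop
 endfacet
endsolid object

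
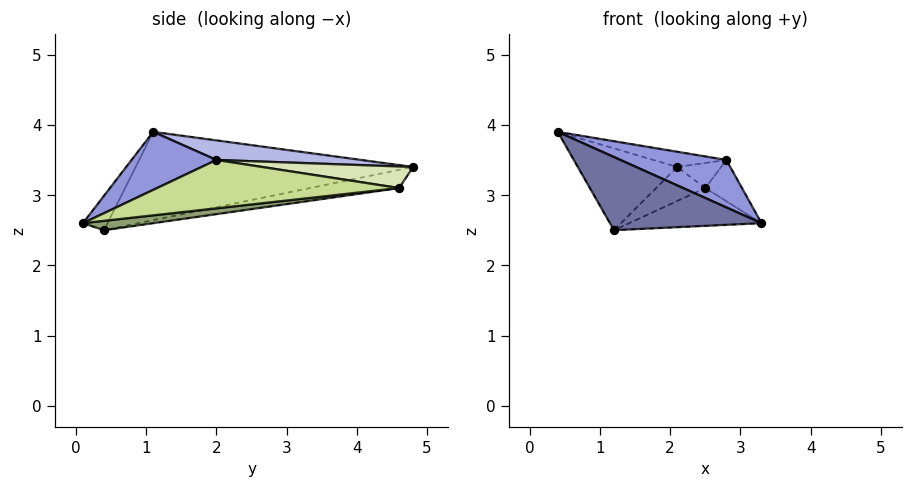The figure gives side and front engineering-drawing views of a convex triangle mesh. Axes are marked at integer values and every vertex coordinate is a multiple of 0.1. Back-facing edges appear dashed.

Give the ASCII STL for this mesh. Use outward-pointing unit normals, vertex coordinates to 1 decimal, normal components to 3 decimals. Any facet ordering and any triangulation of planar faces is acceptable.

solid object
 facet normal -0.149 -0.916 0.373
  outer loop
   vertex 1.2 0.4 2.5
   vertex 3.3 0.1 2.6
   vertex 0.4 1.1 3.9
  endloop
 endfacet
 facet normal -0.769 0.275 -0.577
  outer loop
   vertex 1.2 0.4 2.5
   vertex 0.4 1.1 3.9
   vertex 2.1 4.8 3.4
  endloop
 endfacet
 facet normal 0.280 -0.350 0.894
  outer loop
   vertex 2.8 2.0 3.5
   vertex 0.4 1.1 3.9
   vertex 3.3 0.1 2.6
  endloop
 endfacet
 facet normal 0.138 0.070 0.988
  outer loop
   vertex 2.8 2.0 3.5
   vertex 2.1 4.8 3.4
   vertex 0.4 1.1 3.9
  endloop
 endfacet
 facet normal 0.065 0.122 -0.990
  outer loop
   vertex 2.5 4.6 3.1
   vertex 3.3 0.1 2.6
   vertex 1.2 0.4 2.5
  endloop
 endfacet
 facet normal -0.488 0.270 -0.830
  outer loop
   vertex 2.5 4.6 3.1
   vertex 1.2 0.4 2.5
   vertex 2.1 4.8 3.4
  endloop
 endfacet
 facet normal 0.963 0.146 0.227
  outer loop
   vertex 2.5 4.6 3.1
   vertex 2.8 2.0 3.5
   vertex 3.3 0.1 2.6
  endloop
 endfacet
 facet normal 0.648 0.188 0.738
  outer loop
   vertex 2.5 4.6 3.1
   vertex 2.1 4.8 3.4
   vertex 2.8 2.0 3.5
  endloop
 endfacet
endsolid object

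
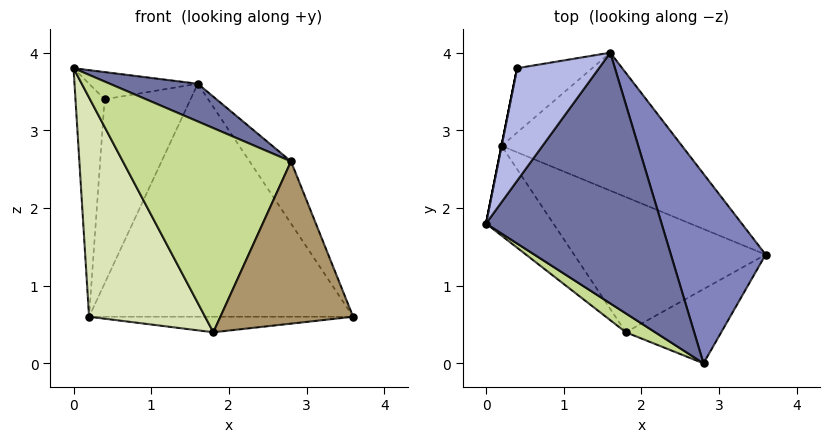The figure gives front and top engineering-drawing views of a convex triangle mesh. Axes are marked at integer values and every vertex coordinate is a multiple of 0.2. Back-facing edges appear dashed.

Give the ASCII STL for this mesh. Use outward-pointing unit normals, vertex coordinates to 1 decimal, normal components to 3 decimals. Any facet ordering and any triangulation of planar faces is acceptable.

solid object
 facet normal 0.312 -0.141 0.940
  outer loop
   vertex 2.8 0.0 2.6
   vertex 1.6 4.0 3.6
   vertex 0.0 1.8 3.8
  endloop
 endfacet
 facet normal 0.878 0.149 0.456
  outer loop
   vertex 2.8 0.0 2.6
   vertex 3.6 1.4 0.6
   vertex 1.6 4.0 3.6
  endloop
 endfacet
 facet normal 0.334 0.811 -0.480
  outer loop
   vertex 0.2 2.8 0.6
   vertex 1.6 4.0 3.6
   vertex 3.6 1.4 0.6
  endloop
 endfacet
 facet normal -0.197 0.230 0.953
  outer loop
   vertex 0.4 3.8 3.4
   vertex 0.0 1.8 3.8
   vertex 1.6 4.0 3.6
  endloop
 endfacet
 facet normal -0.981 0.196 0.000
  outer loop
   vertex 0.4 3.8 3.4
   vertex 0.2 2.8 0.6
   vertex 0.0 1.8 3.8
  endloop
 endfacet
 facet normal -0.102 0.939 -0.328
  outer loop
   vertex 0.4 3.8 3.4
   vertex 1.6 4.0 3.6
   vertex 0.2 2.8 0.6
  endloop
 endfacet
 facet normal -0.515 -0.854 0.079
  outer loop
   vertex 1.8 0.4 0.4
   vertex 2.8 0.0 2.6
   vertex 0.0 1.8 3.8
  endloop
 endfacet
 facet normal -0.821 -0.529 -0.217
  outer loop
   vertex 1.8 0.4 0.4
   vertex 0.0 1.8 3.8
   vertex 0.2 2.8 0.6
  endloop
 endfacet
 facet normal 0.483 -0.796 -0.364
  outer loop
   vertex 1.8 0.4 0.4
   vertex 3.6 1.4 0.6
   vertex 2.8 0.0 2.6
  endloop
 endfacet
 facet normal 0.047 0.114 -0.992
  outer loop
   vertex 1.8 0.4 0.4
   vertex 0.2 2.8 0.6
   vertex 3.6 1.4 0.6
  endloop
 endfacet
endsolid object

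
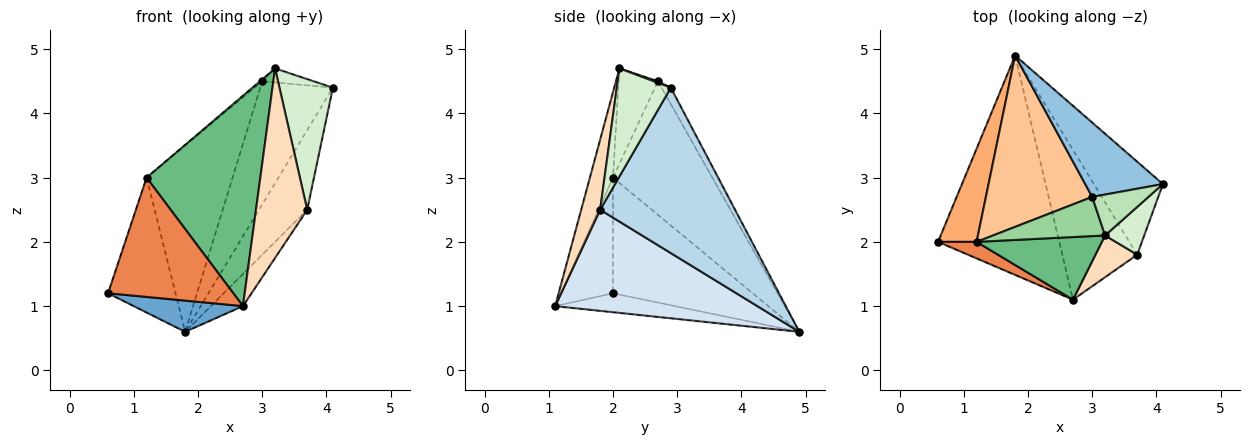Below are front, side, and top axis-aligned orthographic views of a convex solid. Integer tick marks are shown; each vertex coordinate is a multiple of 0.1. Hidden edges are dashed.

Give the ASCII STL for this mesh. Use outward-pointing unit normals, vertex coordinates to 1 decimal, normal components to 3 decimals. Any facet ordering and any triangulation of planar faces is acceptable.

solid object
 facet normal -0.153 -0.139 -0.978
  outer loop
   vertex 2.7 1.1 1.0
   vertex 0.6 2.0 1.2
   vertex 1.8 4.9 0.6
  endloop
 endfacet
 facet normal -0.108 0.851 0.513
  outer loop
   vertex 3.0 2.7 4.5
   vertex 4.1 2.9 4.4
   vertex 1.8 4.9 0.6
  endloop
 endfacet
 facet normal 0.876 0.313 -0.366
  outer loop
   vertex 3.7 1.8 2.5
   vertex 1.8 4.9 0.6
   vertex 4.1 2.9 4.4
  endloop
 endfacet
 facet normal 0.797 0.127 -0.590
  outer loop
   vertex 3.7 1.8 2.5
   vertex 2.7 1.1 1.0
   vertex 1.8 4.9 0.6
  endloop
 endfacet
 facet normal -0.381 -0.916 0.127
  outer loop
   vertex 1.2 2.0 3.0
   vertex 0.6 2.0 1.2
   vertex 2.7 1.1 1.0
  endloop
 endfacet
 facet normal -0.863 0.416 0.288
  outer loop
   vertex 1.2 2.0 3.0
   vertex 1.8 4.9 0.6
   vertex 0.6 2.0 1.2
  endloop
 endfacet
 facet normal -0.648 0.561 0.516
  outer loop
   vertex 1.2 2.0 3.0
   vertex 3.0 2.7 4.5
   vertex 1.8 4.9 0.6
  endloop
 endfacet
 facet normal 0.339 -0.919 0.202
  outer loop
   vertex 3.2 2.1 4.7
   vertex 2.7 1.1 1.0
   vertex 3.7 1.8 2.5
  endloop
 endfacet
 facet normal -0.191 -0.941 0.280
  outer loop
   vertex 3.2 2.1 4.7
   vertex 1.2 2.0 3.0
   vertex 2.7 1.1 1.0
  endloop
 endfacet
 facet normal -0.648 0.037 0.760
  outer loop
   vertex 3.2 2.1 4.7
   vertex 3.0 2.7 4.5
   vertex 1.2 2.0 3.0
  endloop
 endfacet
 facet normal 0.027 0.324 0.946
  outer loop
   vertex 3.2 2.1 4.7
   vertex 4.1 2.9 4.4
   vertex 3.0 2.7 4.5
  endloop
 endfacet
 facet normal 0.688 -0.681 0.249
  outer loop
   vertex 3.2 2.1 4.7
   vertex 3.7 1.8 2.5
   vertex 4.1 2.9 4.4
  endloop
 endfacet
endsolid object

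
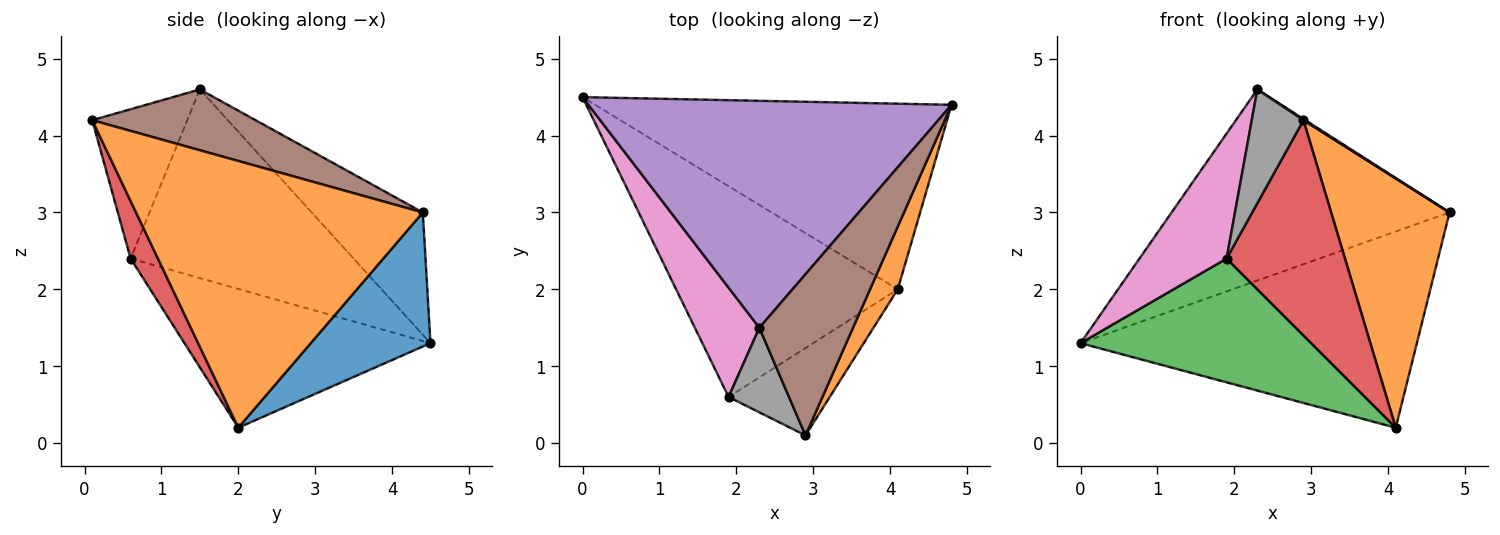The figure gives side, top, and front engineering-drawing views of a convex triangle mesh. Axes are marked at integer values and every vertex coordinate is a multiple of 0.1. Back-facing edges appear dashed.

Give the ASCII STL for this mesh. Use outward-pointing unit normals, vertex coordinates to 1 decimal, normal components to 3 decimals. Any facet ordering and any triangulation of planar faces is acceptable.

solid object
 facet normal 0.250 0.703 -0.665
  outer loop
   vertex 4.1 2.0 0.2
   vertex 0.0 4.5 1.3
   vertex 4.8 4.4 3.0
  endloop
 endfacet
 facet normal 0.920 -0.380 0.096
  outer loop
   vertex 4.1 2.0 0.2
   vertex 4.8 4.4 3.0
   vertex 2.9 0.1 4.2
  endloop
 endfacet
 facet normal -0.475 -0.446 -0.759
  outer loop
   vertex 1.9 0.6 2.4
   vertex 0.0 4.5 1.3
   vertex 4.1 2.0 0.2
  endloop
 endfacet
 facet normal 0.209 -0.906 -0.368
  outer loop
   vertex 1.9 0.6 2.4
   vertex 4.1 2.0 0.2
   vertex 2.9 0.1 4.2
  endloop
 endfacet
 facet normal -0.249 0.624 0.741
  outer loop
   vertex 2.3 1.5 4.6
   vertex 4.8 4.4 3.0
   vertex 0.0 4.5 1.3
  endloop
 endfacet
 facet normal 0.544 -0.006 0.839
  outer loop
   vertex 2.3 1.5 4.6
   vertex 2.9 0.1 4.2
   vertex 4.8 4.4 3.0
  endloop
 endfacet
 facet normal -0.888 -0.347 0.303
  outer loop
   vertex 2.3 1.5 4.6
   vertex 0.0 4.5 1.3
   vertex 1.9 0.6 2.4
  endloop
 endfacet
 facet normal -0.828 -0.450 0.335
  outer loop
   vertex 2.3 1.5 4.6
   vertex 1.9 0.6 2.4
   vertex 2.9 0.1 4.2
  endloop
 endfacet
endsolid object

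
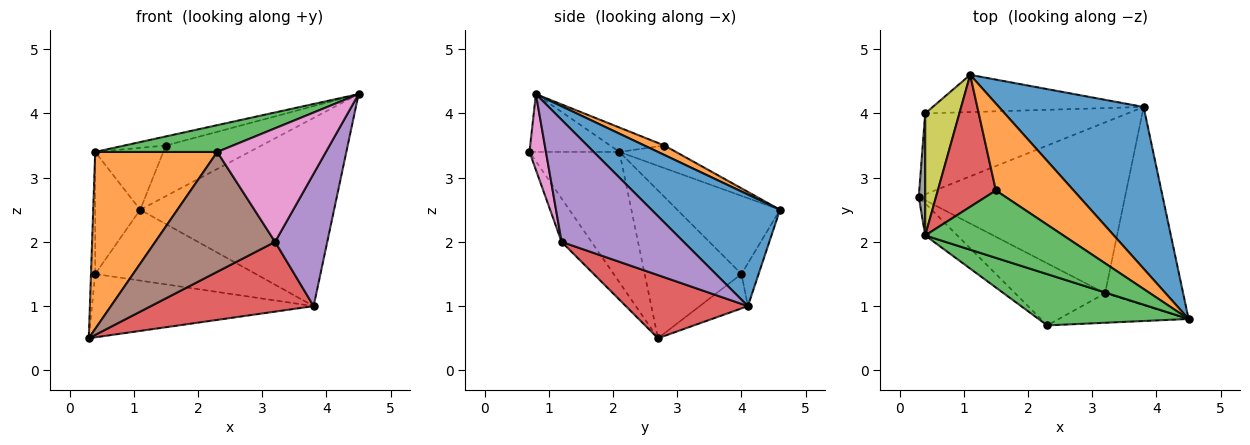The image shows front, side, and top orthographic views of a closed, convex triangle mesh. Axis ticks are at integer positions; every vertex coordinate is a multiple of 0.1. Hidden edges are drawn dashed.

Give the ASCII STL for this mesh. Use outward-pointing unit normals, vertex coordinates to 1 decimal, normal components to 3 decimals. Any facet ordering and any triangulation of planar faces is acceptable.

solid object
 facet normal 0.449 0.678 0.582
  outer loop
   vertex 3.8 4.1 1.0
   vertex 1.1 4.6 2.5
   vertex 4.5 0.8 4.3
  endloop
 endfacet
 facet normal -0.587 -0.797 -0.145
  outer loop
   vertex 0.4 2.1 3.4
   vertex 0.3 2.7 0.5
   vertex 2.3 0.7 3.4
  endloop
 endfacet
 facet normal -0.323 -0.439 0.839
  outer loop
   vertex 0.4 2.1 3.4
   vertex 2.3 0.7 3.4
   vertex 4.5 0.8 4.3
  endloop
 endfacet
 facet normal 0.273 -0.364 -0.891
  outer loop
   vertex 3.2 1.2 2.0
   vertex 0.3 2.7 0.5
   vertex 3.8 4.1 1.0
  endloop
 endfacet
 facet normal 0.793 -0.339 -0.507
  outer loop
   vertex 3.2 1.2 2.0
   vertex 3.8 4.1 1.0
   vertex 4.5 0.8 4.3
  endloop
 endfacet
 facet normal -0.216 -0.867 -0.449
  outer loop
   vertex 3.2 1.2 2.0
   vertex 2.3 0.7 3.4
   vertex 0.3 2.7 0.5
  endloop
 endfacet
 facet normal 0.145 -0.958 -0.249
  outer loop
   vertex 3.2 1.2 2.0
   vertex 4.5 0.8 4.3
   vertex 2.3 0.7 3.4
  endloop
 endfacet
 facet normal -0.998 0.043 0.043
  outer loop
   vertex 0.4 4.0 1.5
   vertex 0.3 2.7 0.5
   vertex 0.4 2.1 3.4
  endloop
 endfacet
 facet normal -0.850 0.372 0.372
  outer loop
   vertex 0.4 4.0 1.5
   vertex 0.4 2.1 3.4
   vertex 1.1 4.6 2.5
  endloop
 endfacet
 facet normal -0.133 0.611 -0.781
  outer loop
   vertex 0.4 4.0 1.5
   vertex 3.8 4.1 1.0
   vertex 0.3 2.7 0.5
  endloop
 endfacet
 facet normal -0.094 0.881 -0.463
  outer loop
   vertex 0.4 4.0 1.5
   vertex 1.1 4.6 2.5
   vertex 3.8 4.1 1.0
  endloop
 endfacet
 facet normal 0.105 0.501 0.859
  outer loop
   vertex 1.5 2.8 3.5
   vertex 4.5 0.8 4.3
   vertex 1.1 4.6 2.5
  endloop
 endfacet
 facet normal -0.173 0.132 0.976
  outer loop
   vertex 1.5 2.8 3.5
   vertex 0.4 2.1 3.4
   vertex 4.5 0.8 4.3
  endloop
 endfacet
 facet normal -0.332 0.400 0.854
  outer loop
   vertex 1.5 2.8 3.5
   vertex 1.1 4.6 2.5
   vertex 0.4 2.1 3.4
  endloop
 endfacet
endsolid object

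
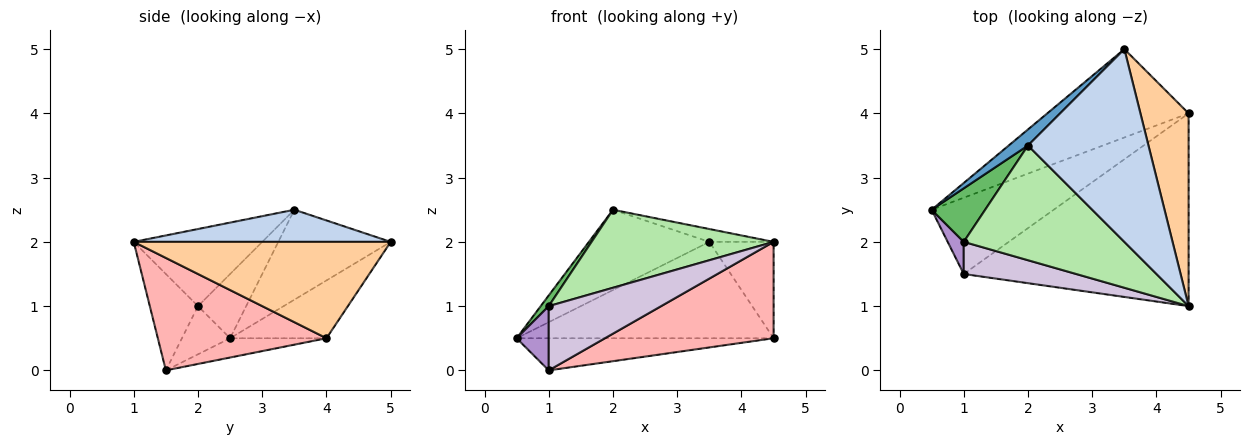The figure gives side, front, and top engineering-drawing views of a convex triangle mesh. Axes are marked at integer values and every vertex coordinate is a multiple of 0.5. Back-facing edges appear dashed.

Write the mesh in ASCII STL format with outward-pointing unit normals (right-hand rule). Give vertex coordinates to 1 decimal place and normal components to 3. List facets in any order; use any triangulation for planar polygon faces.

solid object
 facet normal -0.675 0.723 0.145
  outer loop
   vertex 2.0 3.5 2.5
   vertex 3.5 5.0 2.0
   vertex 0.5 2.5 0.5
  endloop
 endfacet
 facet normal 0.257 0.064 0.964
  outer loop
   vertex 2.0 3.5 2.5
   vertex 4.5 1.0 2.0
   vertex 3.5 5.0 2.0
  endloop
 endfacet
 facet normal -0.266 0.711 -0.651
  outer loop
   vertex 4.5 4.0 0.5
   vertex 0.5 2.5 0.5
   vertex 3.5 5.0 2.0
  endloop
 endfacet
 facet normal 0.873 0.218 0.436
  outer loop
   vertex 4.5 4.0 0.5
   vertex 3.5 5.0 2.0
   vertex 4.5 1.0 2.0
  endloop
 endfacet
 facet normal -0.762 -0.127 0.635
  outer loop
   vertex 1.0 2.0 1.0
   vertex 2.0 3.5 2.5
   vertex 0.5 2.5 0.5
  endloop
 endfacet
 facet normal -0.369 -0.523 0.769
  outer loop
   vertex 1.0 2.0 1.0
   vertex 4.5 1.0 2.0
   vertex 2.0 3.5 2.5
  endloop
 endfacet
 facet normal -0.144 0.384 -0.912
  outer loop
   vertex 1.0 1.5 0.0
   vertex 0.5 2.5 0.5
   vertex 4.5 4.0 0.5
  endloop
 endfacet
 facet normal 0.408 -0.408 -0.816
  outer loop
   vertex 1.0 1.5 0.0
   vertex 4.5 4.0 0.5
   vertex 4.5 1.0 2.0
  endloop
 endfacet
 facet normal -0.802 -0.535 0.267
  outer loop
   vertex 1.0 1.5 0.0
   vertex 1.0 2.0 1.0
   vertex 0.5 2.5 0.5
  endloop
 endfacet
 facet normal -0.358 -0.835 0.418
  outer loop
   vertex 1.0 1.5 0.0
   vertex 4.5 1.0 2.0
   vertex 1.0 2.0 1.0
  endloop
 endfacet
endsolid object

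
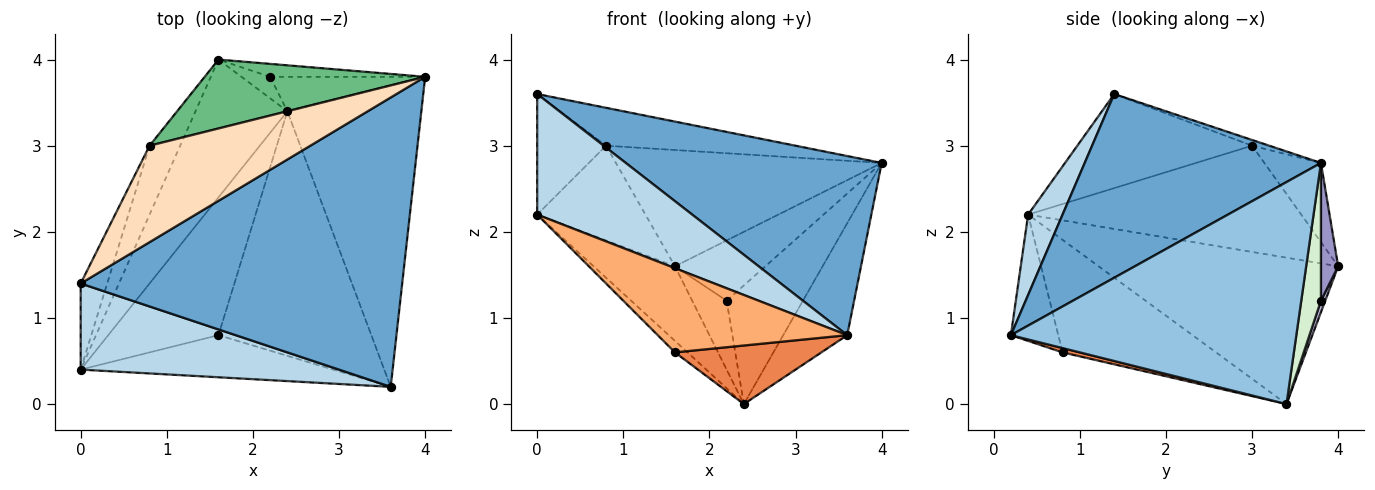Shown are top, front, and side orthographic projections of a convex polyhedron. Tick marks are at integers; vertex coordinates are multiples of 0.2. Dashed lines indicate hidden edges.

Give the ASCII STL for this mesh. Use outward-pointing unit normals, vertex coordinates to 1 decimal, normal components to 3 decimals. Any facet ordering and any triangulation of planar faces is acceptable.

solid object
 facet normal 0.437 -0.473 0.765
  outer loop
   vertex 3.6 0.2 0.8
   vertex 4.0 3.8 2.8
   vertex 0.0 1.4 3.6
  endloop
 endfacet
 facet normal 0.841 0.188 -0.507
  outer loop
   vertex 2.4 3.4 0.0
   vertex 4.0 3.8 2.8
   vertex 3.6 0.2 0.8
  endloop
 endfacet
 facet normal 0.178 -0.801 0.572
  outer loop
   vertex 0.0 0.4 2.2
   vertex 3.6 0.2 0.8
   vertex 0.0 1.4 3.6
  endloop
 endfacet
 facet normal -0.814 0.277 -0.511
  outer loop
   vertex 1.6 4.0 1.6
   vertex 2.4 3.4 0.0
   vertex 0.0 0.4 2.2
  endloop
 endfacet
 facet normal 0.027 -0.233 -0.972
  outer loop
   vertex 1.6 0.8 0.6
   vertex 2.4 3.4 0.0
   vertex 3.6 0.2 0.8
  endloop
 endfacet
 facet normal -0.218 -0.873 -0.436
  outer loop
   vertex 1.6 0.8 0.6
   vertex 3.6 0.2 0.8
   vertex 0.0 0.4 2.2
  endloop
 endfacet
 facet normal -0.713 0.058 -0.699
  outer loop
   vertex 1.6 0.8 0.6
   vertex 0.0 0.4 2.2
   vertex 2.4 3.4 0.0
  endloop
 endfacet
 facet normal -0.033 0.365 0.930
  outer loop
   vertex 0.8 3.0 3.0
   vertex 0.0 1.4 3.6
   vertex 4.0 3.8 2.8
  endloop
 endfacet
 facet normal -0.180 0.846 0.501
  outer loop
   vertex 0.8 3.0 3.0
   vertex 4.0 3.8 2.8
   vertex 1.6 4.0 1.6
  endloop
 endfacet
 facet normal -0.900 0.355 -0.253
  outer loop
   vertex 0.8 3.0 3.0
   vertex 0.0 0.4 2.2
   vertex 0.0 1.4 3.6
  endloop
 endfacet
 facet normal -0.898 0.356 -0.259
  outer loop
   vertex 0.8 3.0 3.0
   vertex 1.6 4.0 1.6
   vertex 0.0 0.4 2.2
  endloop
 endfacet
 facet normal 0.241 0.932 -0.271
  outer loop
   vertex 2.2 3.8 1.2
   vertex 4.0 3.8 2.8
   vertex 2.4 3.4 0.0
  endloop
 endfacet
 facet normal 0.183 0.961 -0.206
  outer loop
   vertex 2.2 3.8 1.2
   vertex 1.6 4.0 1.6
   vertex 4.0 3.8 2.8
  endloop
 endfacet
 facet normal 0.118 0.948 -0.296
  outer loop
   vertex 2.2 3.8 1.2
   vertex 2.4 3.4 0.0
   vertex 1.6 4.0 1.6
  endloop
 endfacet
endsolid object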